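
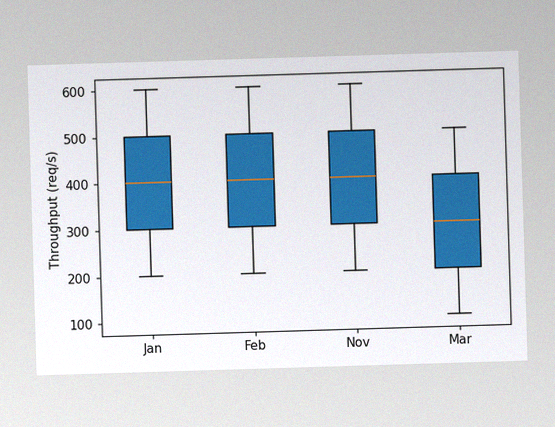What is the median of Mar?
The image has some photo noise and uneven lighting. The median line in the Mar box sits at 300req/s.

300req/s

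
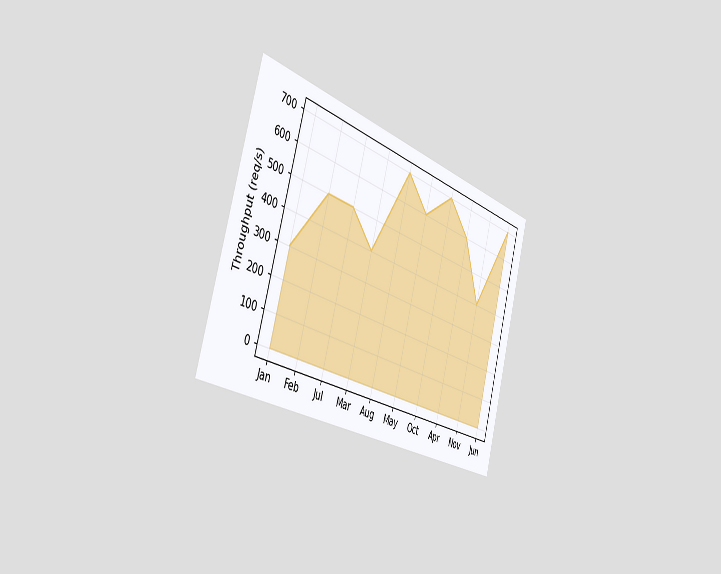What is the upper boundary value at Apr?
The chart is tilted about 16° clockwise and viewed slightly from the left. At Apr the upper boundary is at 600req/s.

600req/s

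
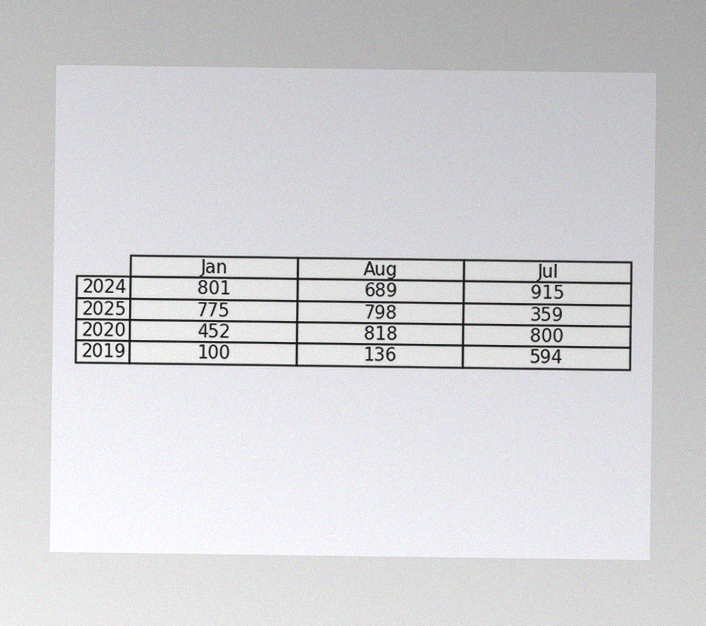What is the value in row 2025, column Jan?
The image has some photo noise and uneven lighting. The (2025, Jan) cell reads 775.

775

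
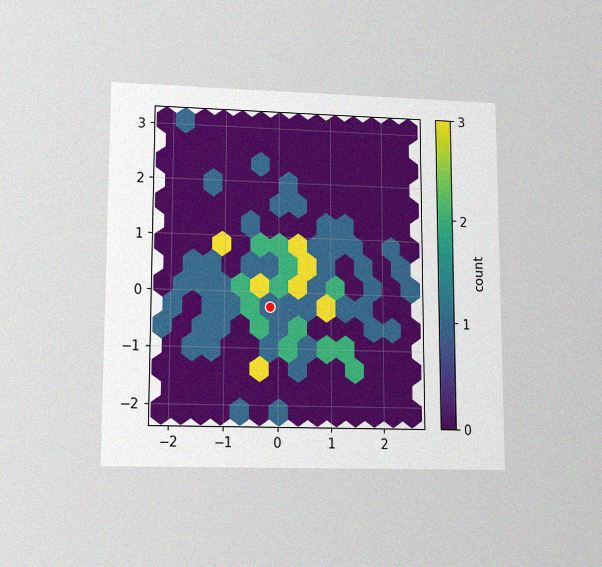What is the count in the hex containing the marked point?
The chart is viewed at a slight angle, with some photo noise. The marked hex reads 1 on the colorbar.

1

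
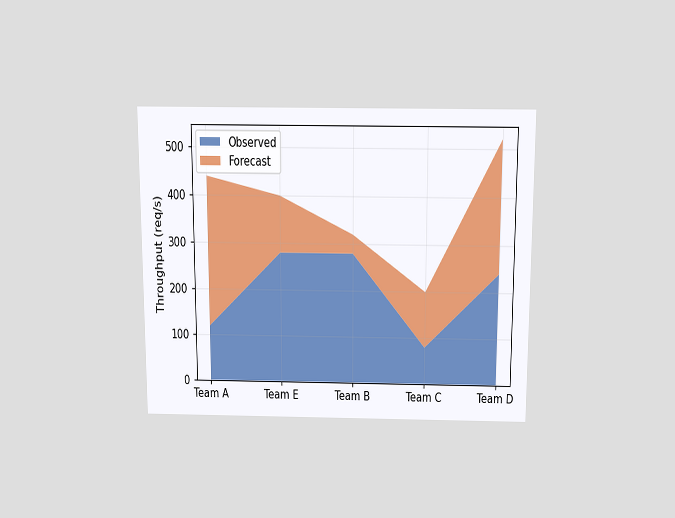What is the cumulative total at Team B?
320req/s

The chart is viewed slightly from above. The stacked total at Team B reaches 320req/s.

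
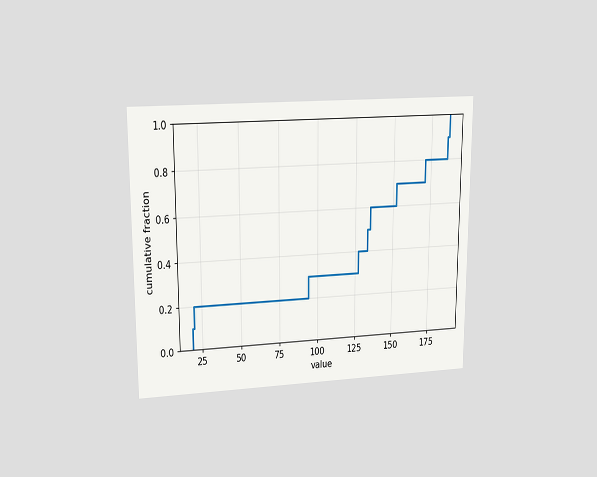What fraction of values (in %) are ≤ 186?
The chart is viewed at a slight angle. At x=186 the ECDF step is at 90%.

90%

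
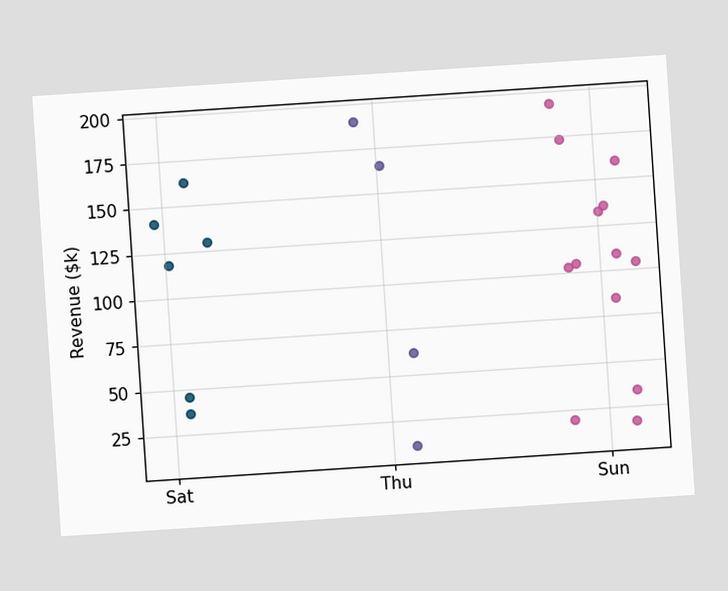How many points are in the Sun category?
13

The chart is tilted about 4° counter-clockwise. Counting the markers in the Sun column gives 13.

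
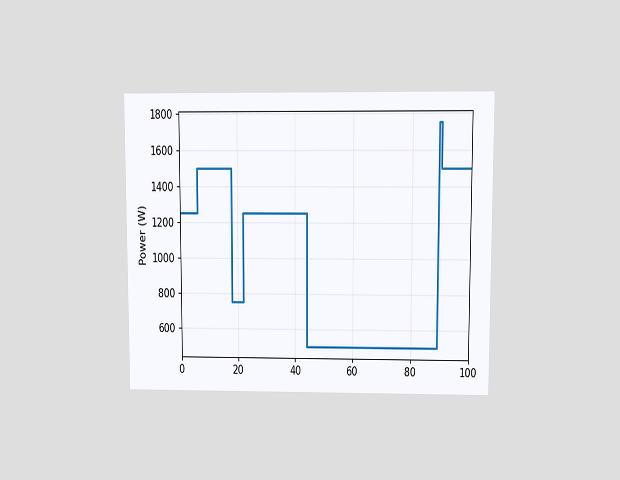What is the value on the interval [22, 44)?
1250W

The chart is viewed at a slight angle. On [22, 44) the step sits at 1250W.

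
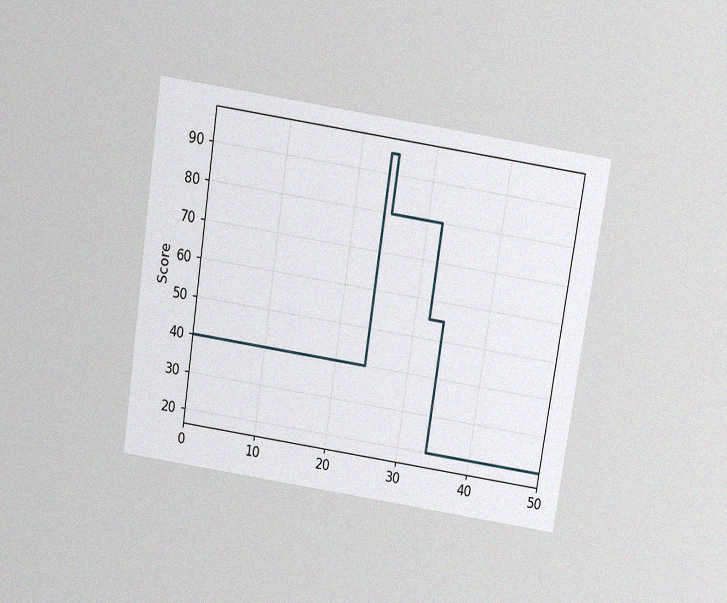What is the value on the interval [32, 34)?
55

The chart is tilted about 9° clockwise and viewed slightly from above, with some photo noise. On [32, 34) the step sits at 55.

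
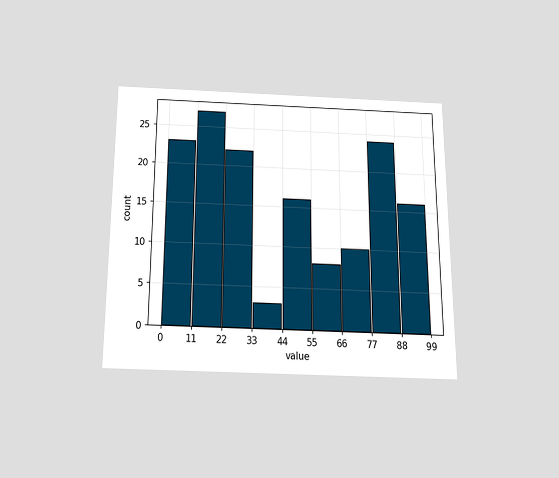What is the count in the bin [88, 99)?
The chart is viewed slightly from below. The [88, 99) bin has height 16.

16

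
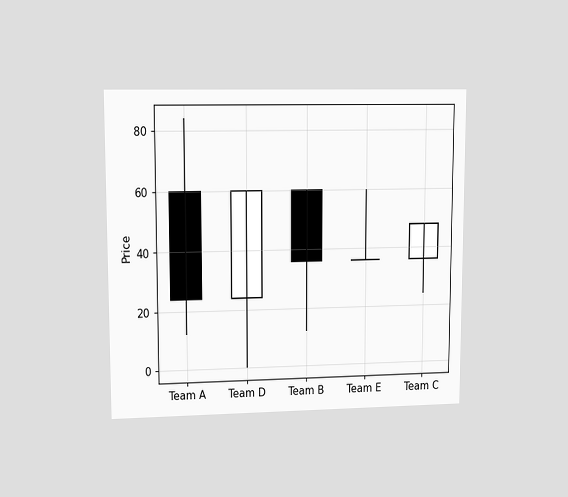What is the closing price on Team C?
The chart is viewed at a slight angle. The Team C candle closes at 48.

48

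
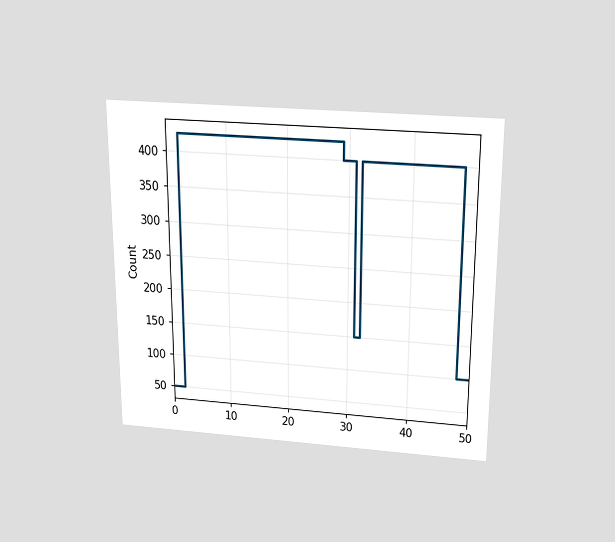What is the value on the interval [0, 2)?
The chart is viewed slightly from above. On [0, 2) the step sits at 50.

50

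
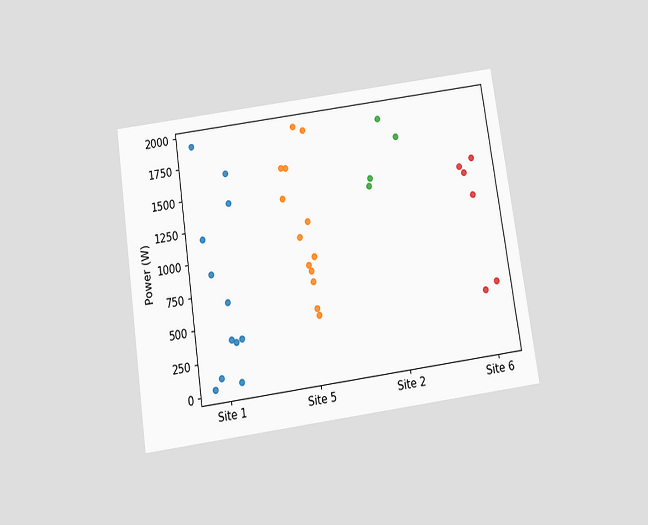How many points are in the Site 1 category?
12

The chart is tilted about 8° counter-clockwise and viewed slightly from below. Counting the markers in the Site 1 column gives 12.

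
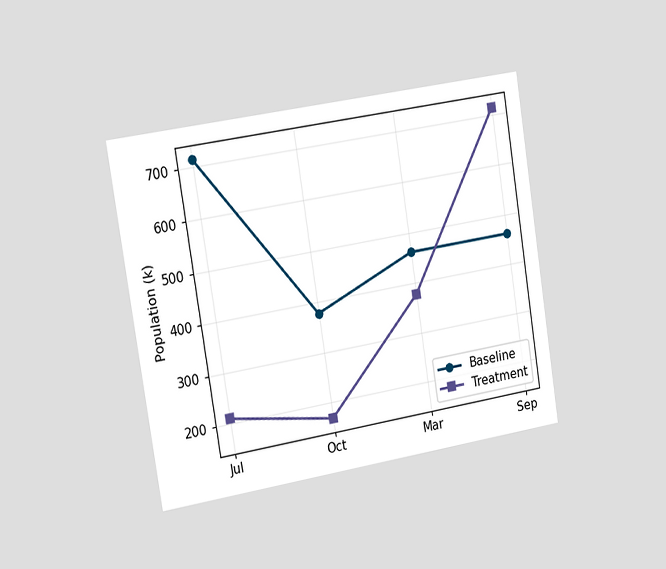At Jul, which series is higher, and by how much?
The chart is tilted about 9° counter-clockwise and viewed slightly from the left. At Jul, Baseline sits above the other line by 504k.

Baseline, by 504k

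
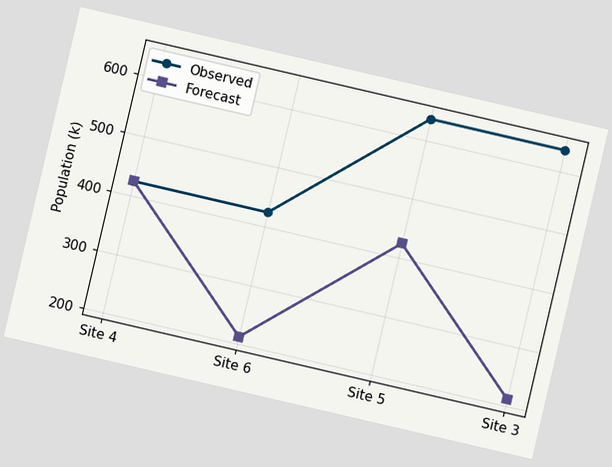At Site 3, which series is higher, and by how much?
The chart is tilted about 13° clockwise. At Site 3, Observed sits above the other line by 424k.

Observed, by 424k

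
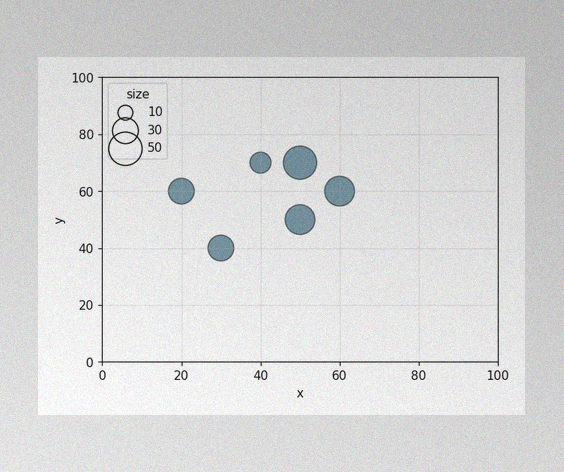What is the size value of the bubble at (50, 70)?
The image has some photo noise and uneven lighting. Matching the bubble at (50, 70) against the size legend gives 50.

50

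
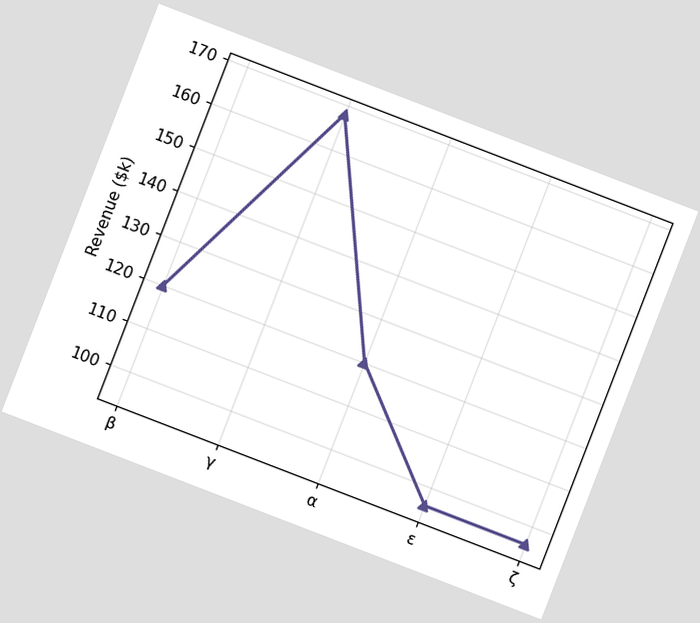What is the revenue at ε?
$96k

The chart is tilted about 21° clockwise. At ε, the line is at $96k.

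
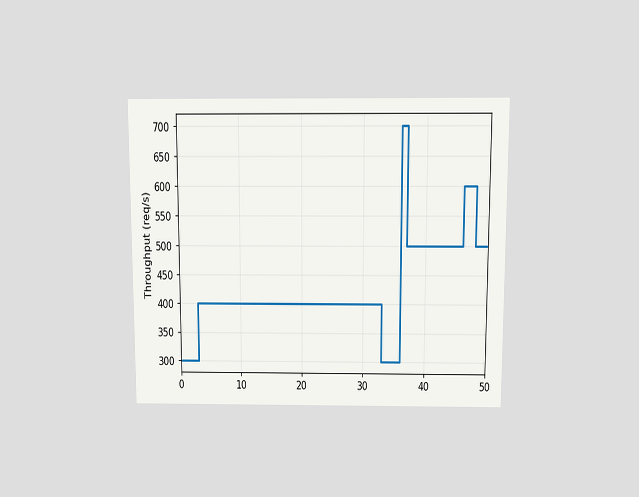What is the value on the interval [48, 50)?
The chart is viewed slightly from above. On [48, 50) the step sits at 500req/s.

500req/s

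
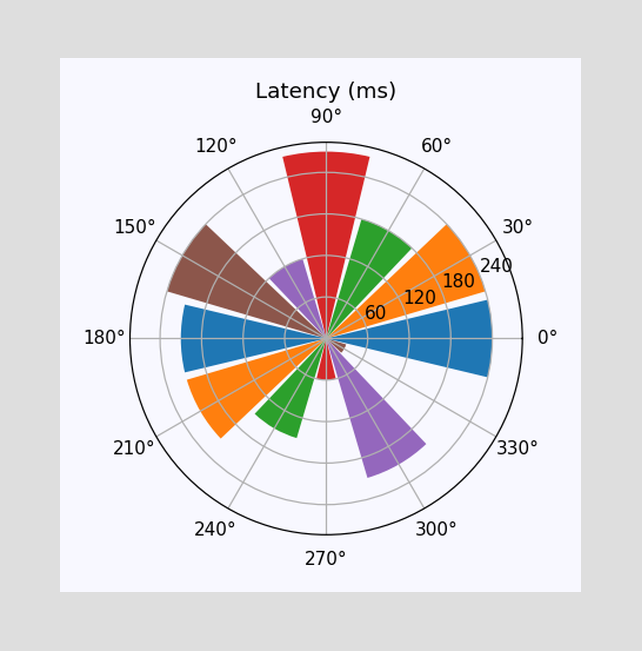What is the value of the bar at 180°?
The bar at 180° reaches 210ms on the radial axis.

210ms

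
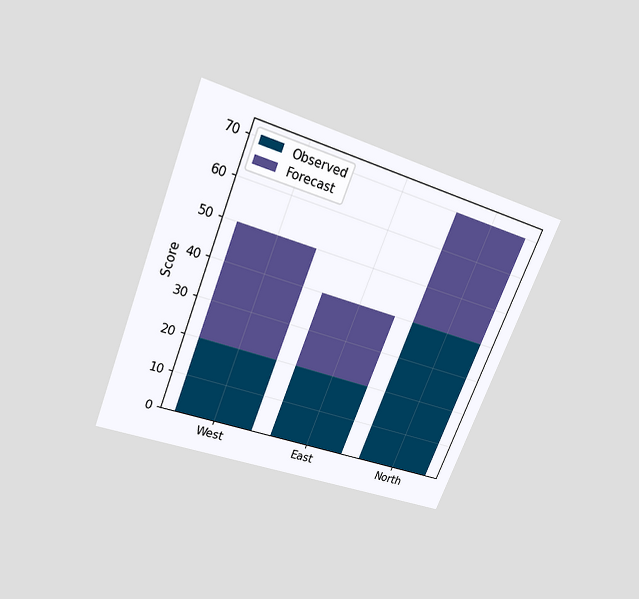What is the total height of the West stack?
50

The chart is tilted about 21° clockwise and viewed slightly from above. The West stack's top reaches 50 on the y-axis.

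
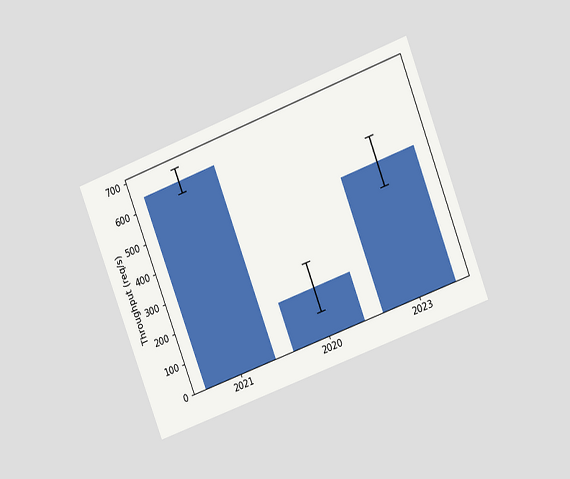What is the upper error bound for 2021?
The chart is tilted about 21° counter-clockwise and viewed at a slight angle. The 2021 bar's upper whisker reaches 680req/s.

680req/s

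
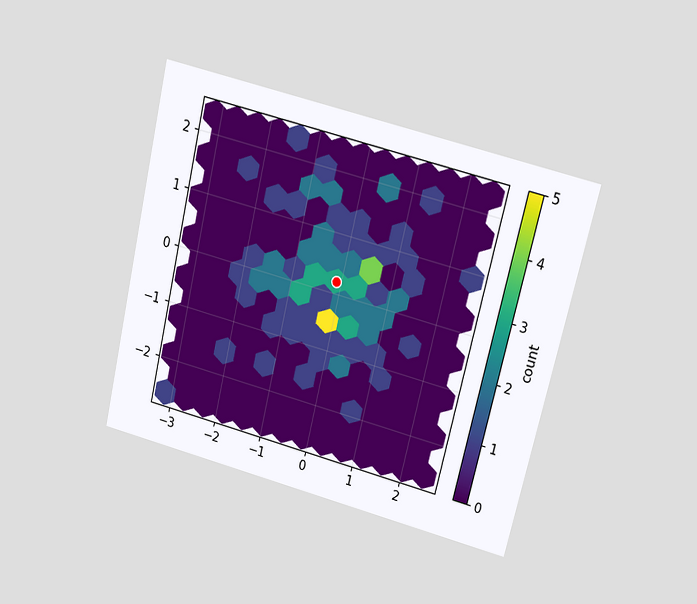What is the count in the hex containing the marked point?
3

The chart is tilted about 14° clockwise and viewed at a slight angle. The marked hex reads 3 on the colorbar.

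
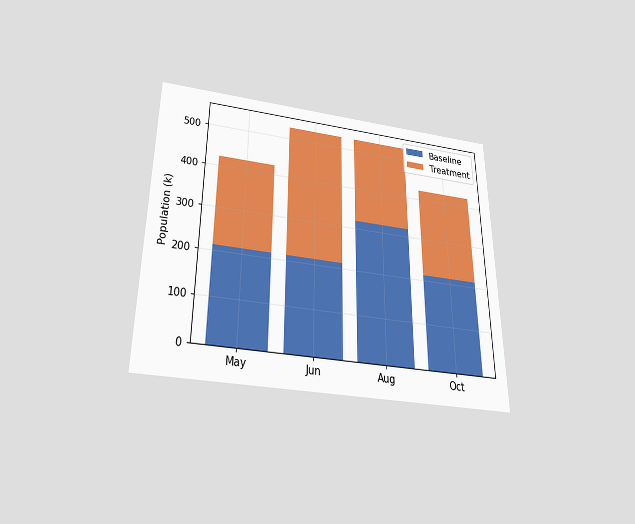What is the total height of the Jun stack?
The chart is viewed slightly from below. The Jun stack's top reaches 530k on the y-axis.

530k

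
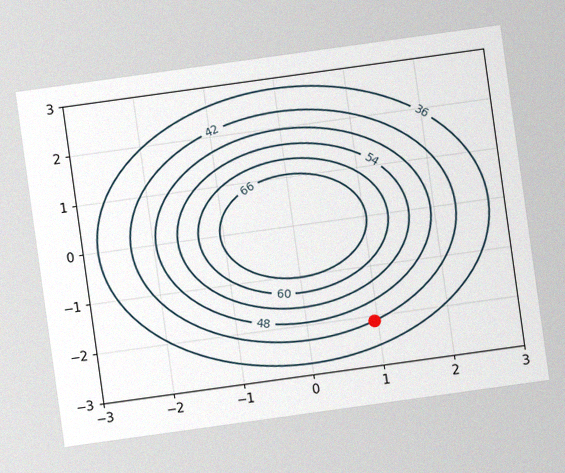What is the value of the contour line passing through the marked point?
The chart is tilted about 8° counter-clockwise, with some photo noise. The marked point sits on the contour labelled 42.

42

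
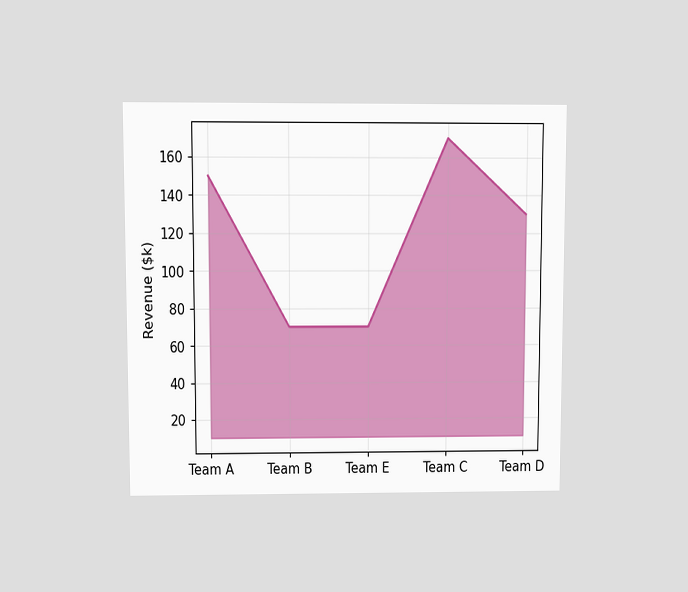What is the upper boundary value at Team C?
The chart is viewed at a slight angle. At Team C the upper boundary is at $170k.

$170k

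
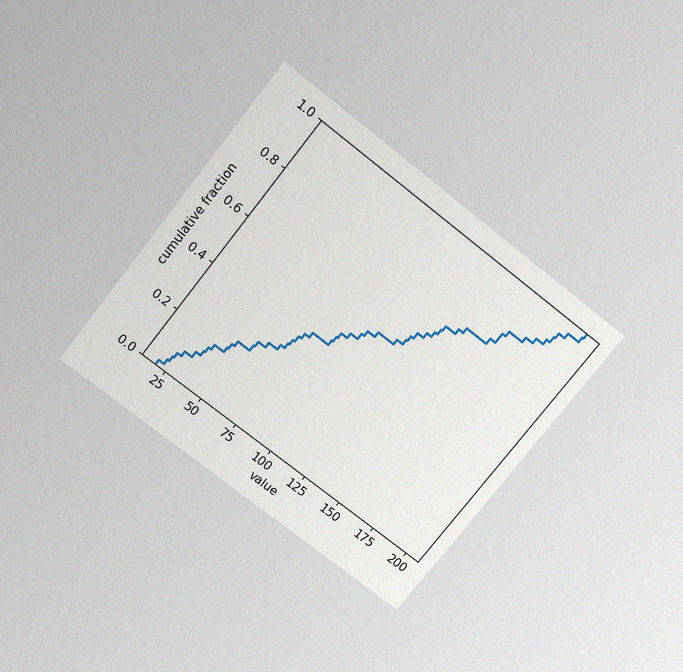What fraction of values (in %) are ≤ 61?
The chart is tilted about 38° clockwise and viewed slightly from above, with some photo noise. At x=61 the ECDF step is at 30%.

30%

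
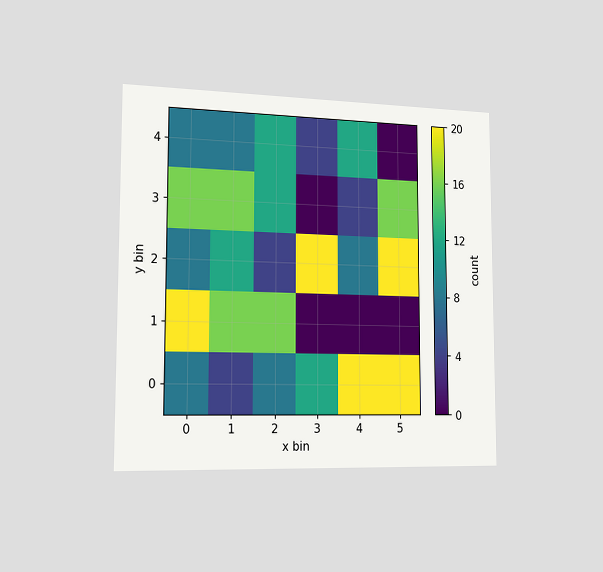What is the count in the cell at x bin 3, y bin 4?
4

The chart is viewed slightly from the left. Matching the cell (3, 4) against the colorbar gives 4.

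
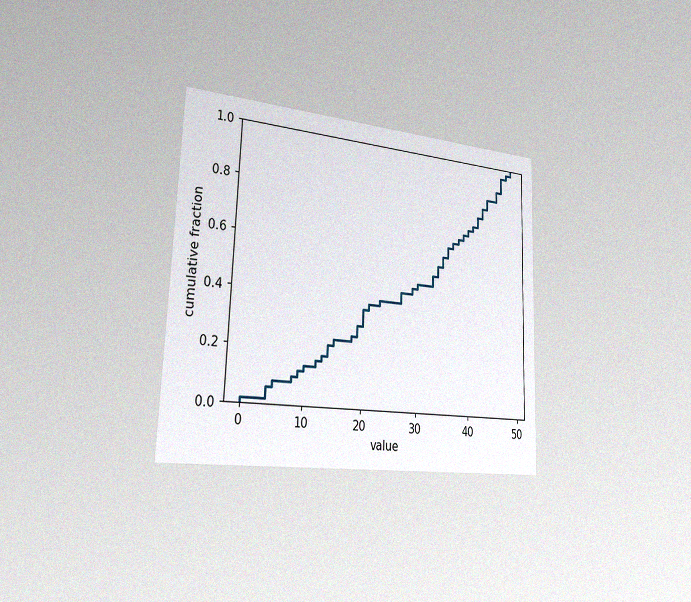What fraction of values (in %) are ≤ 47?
96%

The chart is tilted about 2° clockwise and viewed slightly from the left, with some photo noise. At x=47 the ECDF step is at 96%.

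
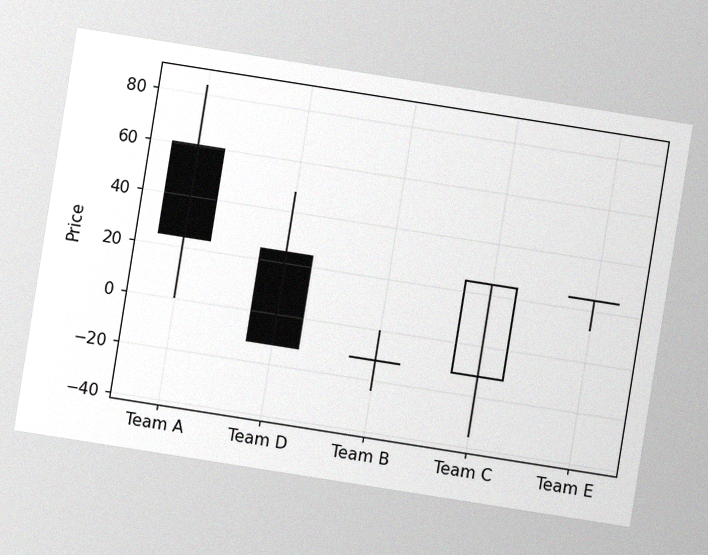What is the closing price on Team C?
24

The chart is tilted about 9° clockwise, with some photo noise. The Team C candle closes at 24.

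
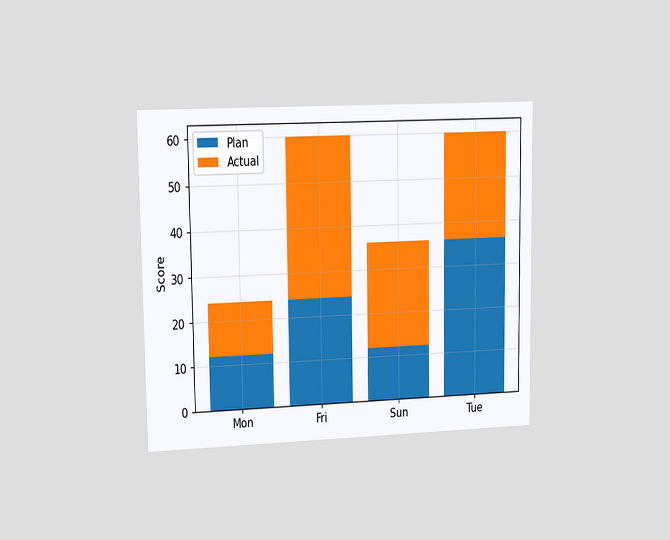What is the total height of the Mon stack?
The chart is viewed slightly from the left. The Mon stack's top reaches 24 on the y-axis.

24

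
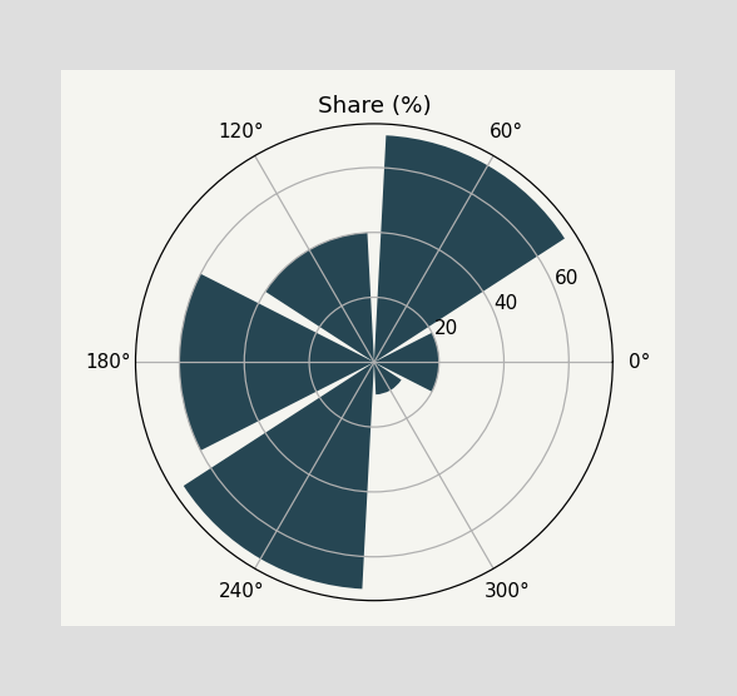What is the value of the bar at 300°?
10%

The bar at 300° reaches 10% on the radial axis.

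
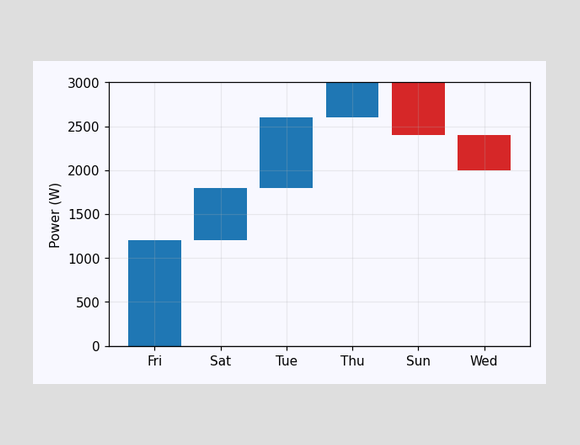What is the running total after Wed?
After Wed the running total reaches 2000W.

2000W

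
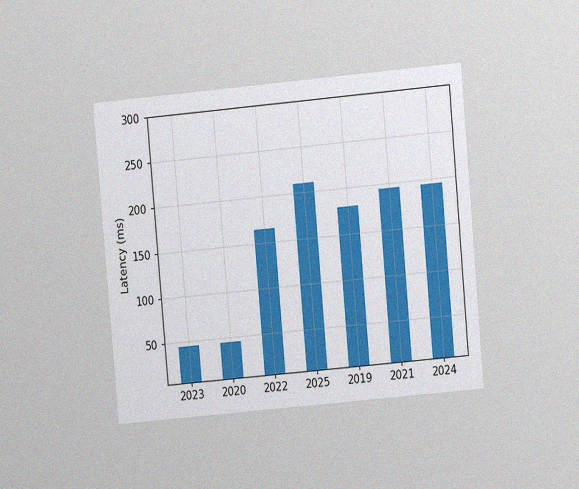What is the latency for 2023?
The chart is tilted about 5° counter-clockwise and viewed at a slight angle, with some photo noise. Reading along the chart's y-axis, the 2023 bar reaches 45ms.

45ms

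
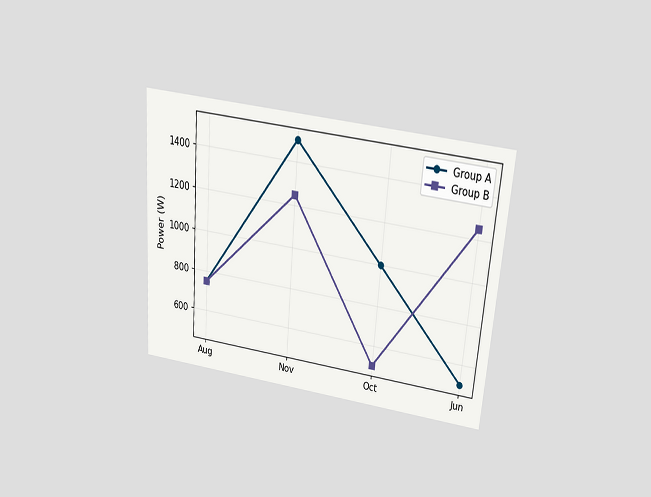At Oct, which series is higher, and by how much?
Group A, by 500W

The chart is tilted about 4° clockwise and viewed slightly from above. At Oct, Group A sits above the other line by 500W.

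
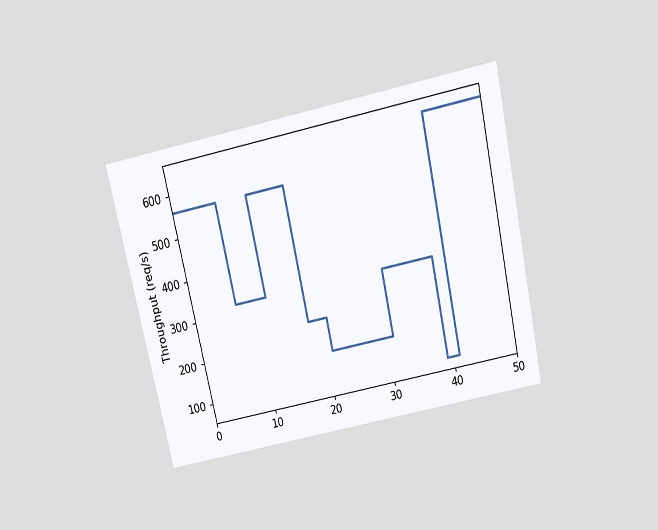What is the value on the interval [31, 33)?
320req/s

The chart is tilted about 12° counter-clockwise and viewed slightly from above. On [31, 33) the step sits at 320req/s.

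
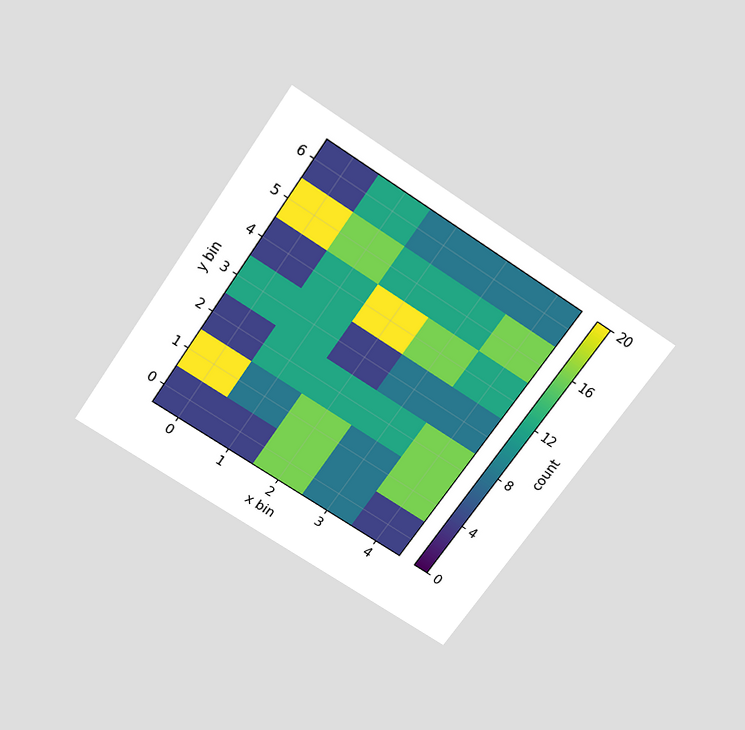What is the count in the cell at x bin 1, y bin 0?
The chart is tilted about 34° clockwise and viewed slightly from above. Matching the cell (1, 0) against the colorbar gives 4.

4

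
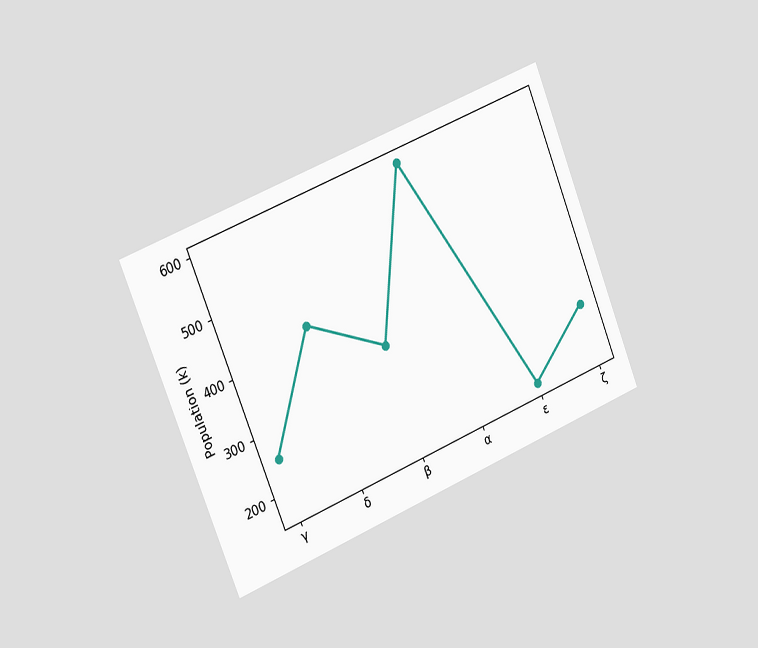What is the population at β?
The chart is tilted about 22° counter-clockwise and viewed slightly from the left. At β, the line is at 340k.

340k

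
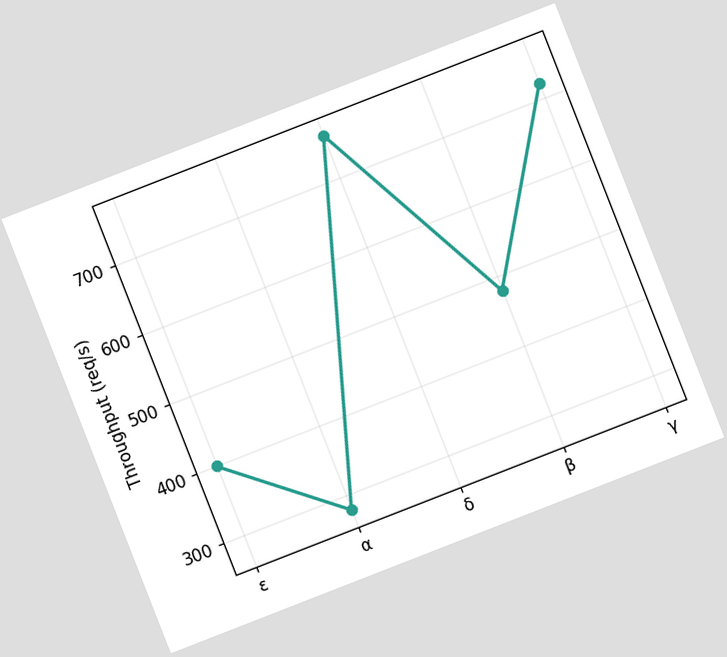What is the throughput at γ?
720req/s

The chart is tilted about 21° counter-clockwise. At γ, the line is at 720req/s.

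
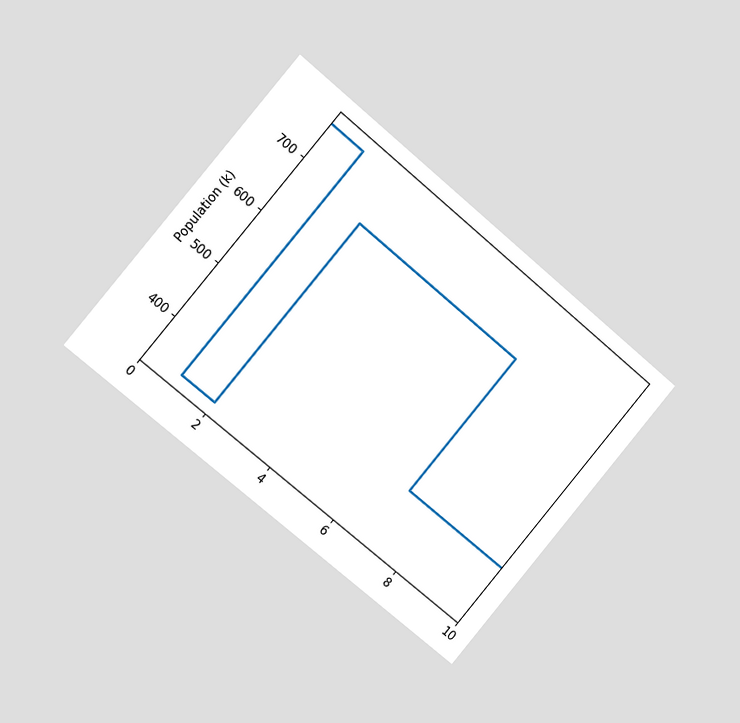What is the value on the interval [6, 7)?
680k

The chart is tilted about 40° clockwise and viewed slightly from the left. On [6, 7) the step sits at 680k.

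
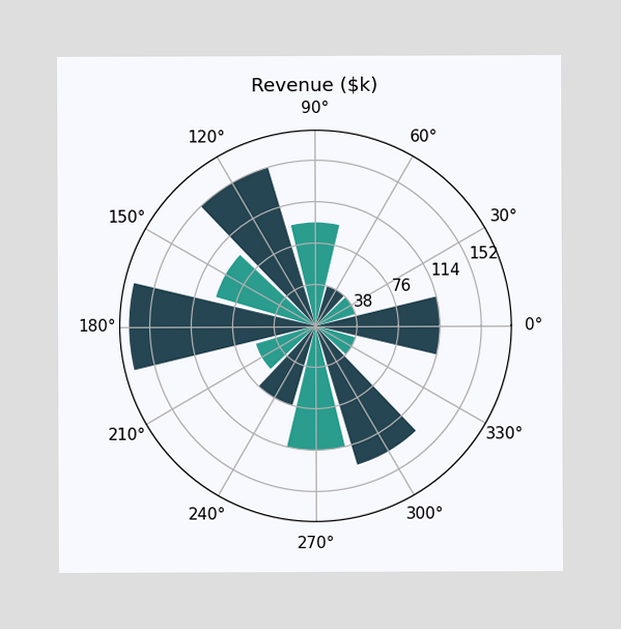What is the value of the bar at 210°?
$57k

The bar at 210° reaches $57k on the radial axis.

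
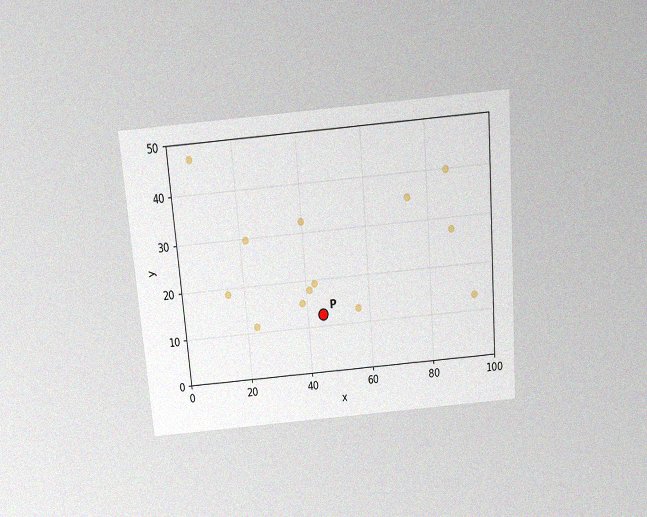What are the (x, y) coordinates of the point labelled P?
The chart is tilted about 5° counter-clockwise and viewed slightly from above, with some photo noise. Following the gridlines from P to each axis, P sits at (45, 12.5).

(45, 12.5)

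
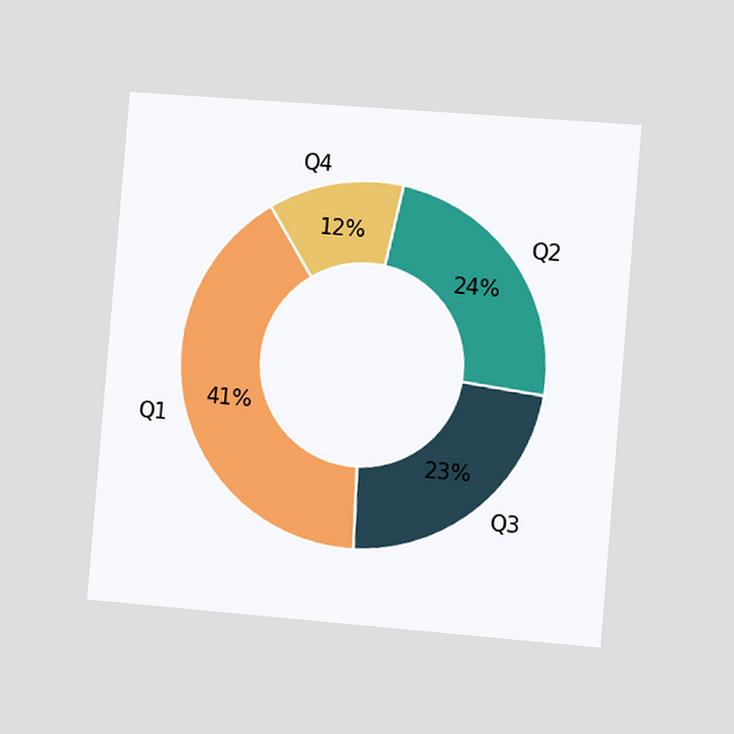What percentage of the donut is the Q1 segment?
41%

The chart is tilted about 5° clockwise and viewed slightly from the right. The Q1 segment takes up 41% of the ring.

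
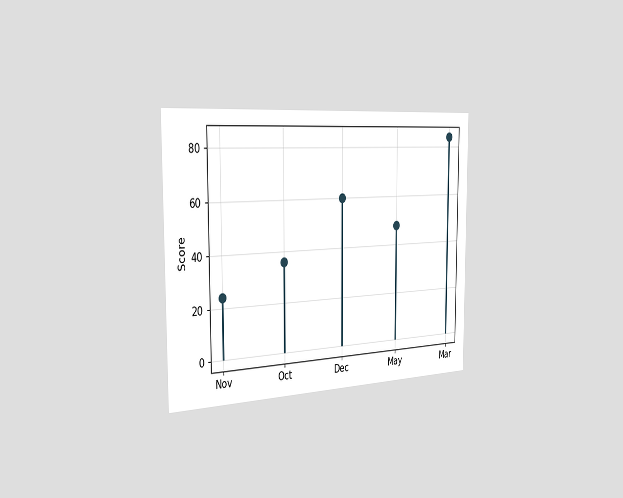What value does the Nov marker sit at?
24

The chart is viewed slightly from the left. The Nov marker sits at 24.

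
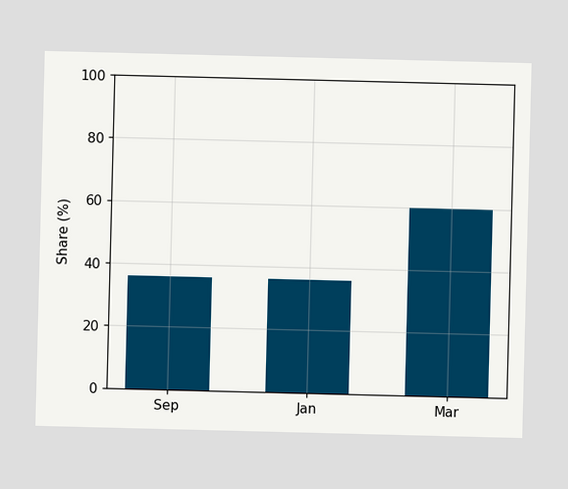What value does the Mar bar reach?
60%

Reading along the chart's y-axis, the Mar bar reaches 60%.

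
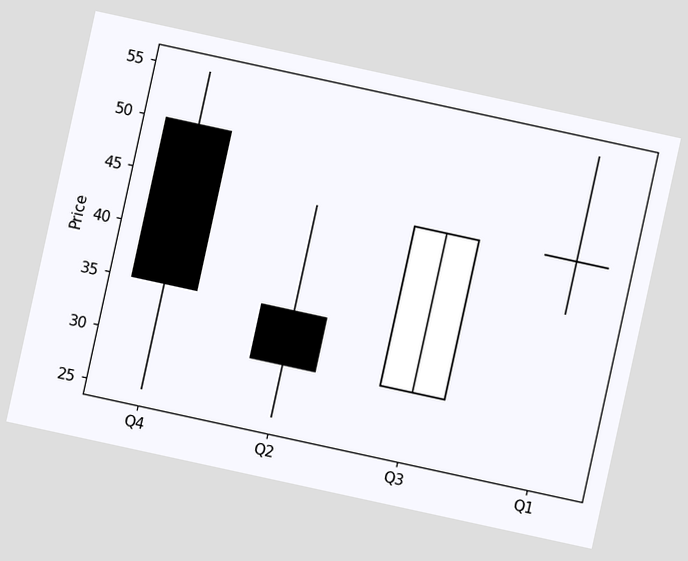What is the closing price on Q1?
The chart is tilted about 12° clockwise. The Q1 candle closes at 45.

45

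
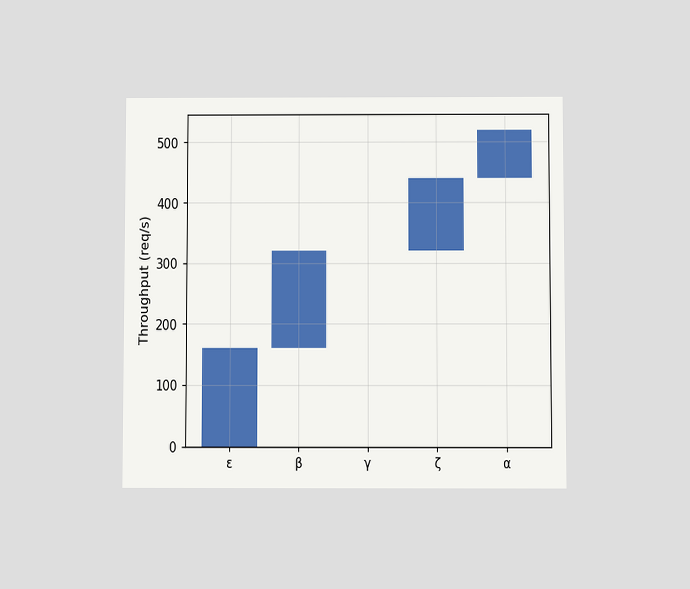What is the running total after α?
The chart is viewed at a slight angle. After α the running total reaches 520req/s.

520req/s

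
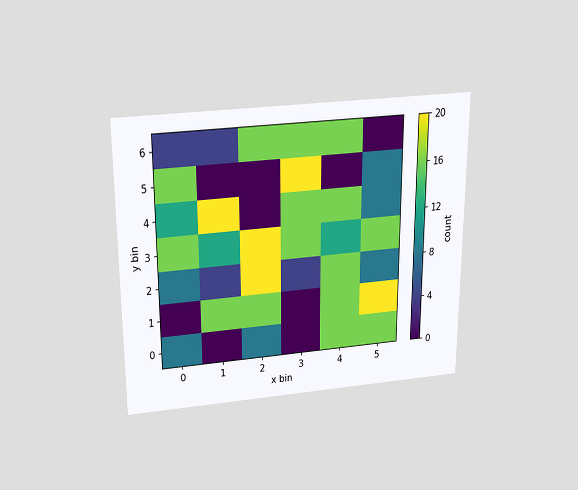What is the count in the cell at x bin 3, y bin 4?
The chart is viewed slightly from above. Matching the cell (3, 4) against the colorbar gives 16.

16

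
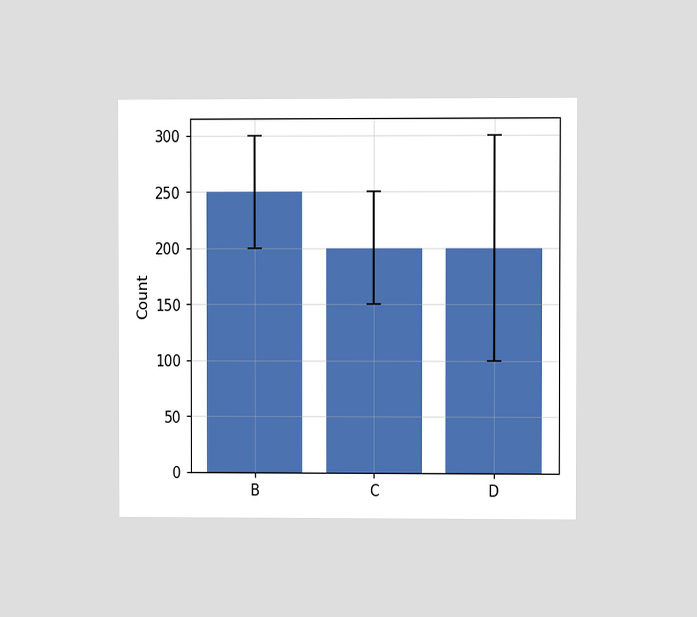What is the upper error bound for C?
The chart is viewed at a slight angle. The C bar's upper whisker reaches 250.

250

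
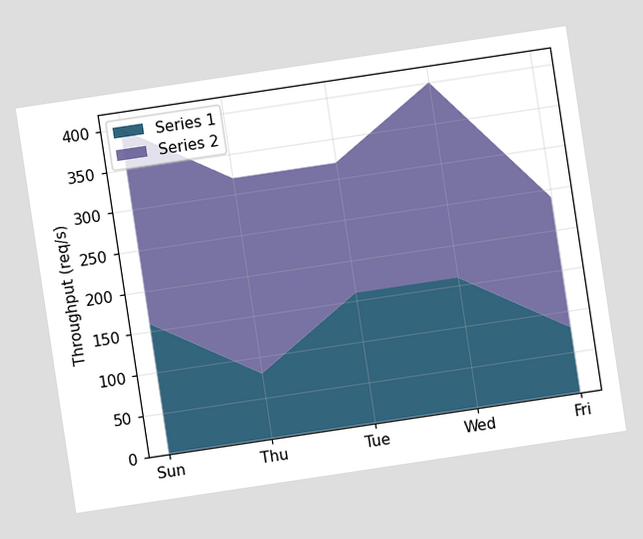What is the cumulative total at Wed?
The chart is tilted about 9° counter-clockwise. The stacked total at Wed reaches 400req/s.

400req/s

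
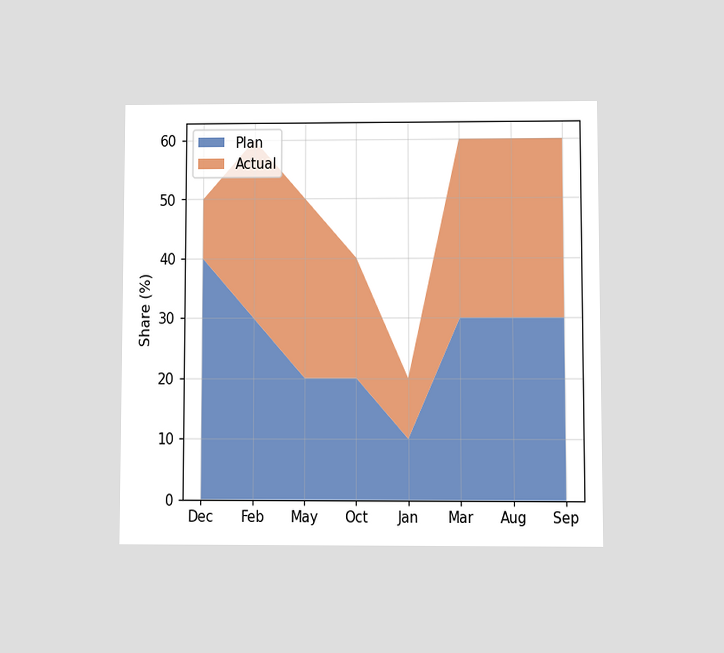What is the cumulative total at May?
The chart is viewed at a slight angle. The stacked total at May reaches 50%.

50%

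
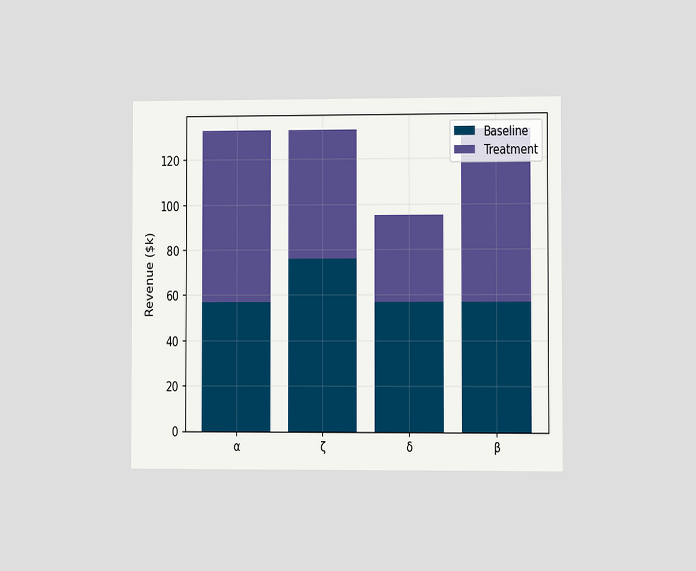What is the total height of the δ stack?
$95k

The chart is viewed slightly from the right. The δ stack's top reaches $95k on the y-axis.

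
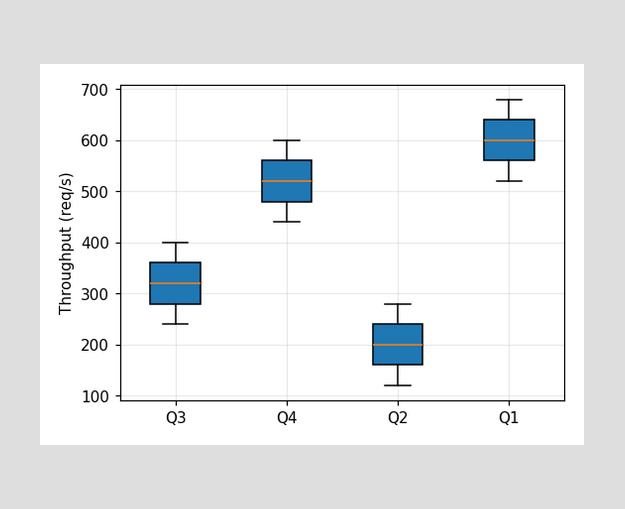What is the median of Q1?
The median line in the Q1 box sits at 600req/s.

600req/s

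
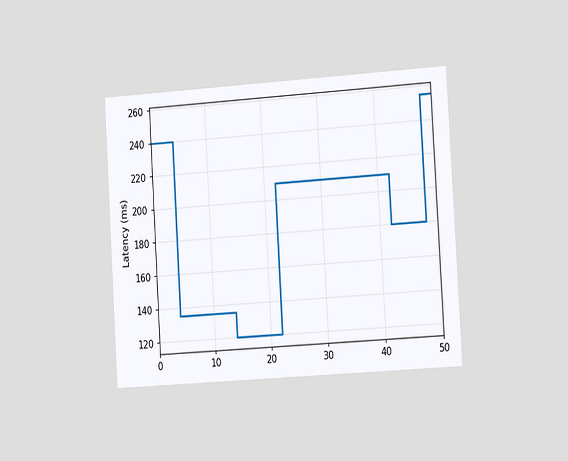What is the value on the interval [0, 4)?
The chart is tilted about 3° counter-clockwise and viewed slightly from the right. On [0, 4) the step sits at 240ms.

240ms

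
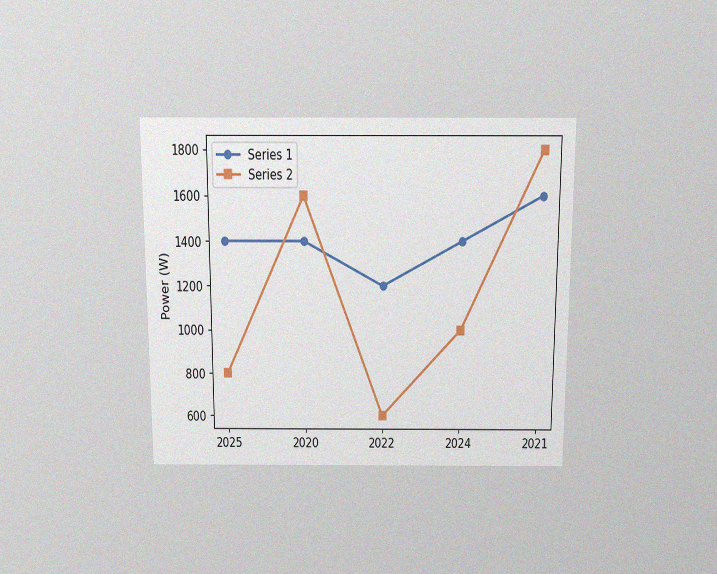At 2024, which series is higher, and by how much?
Series 1, by 400W

The chart is viewed slightly from above, with some photo noise. At 2024, Series 1 sits above the other line by 400W.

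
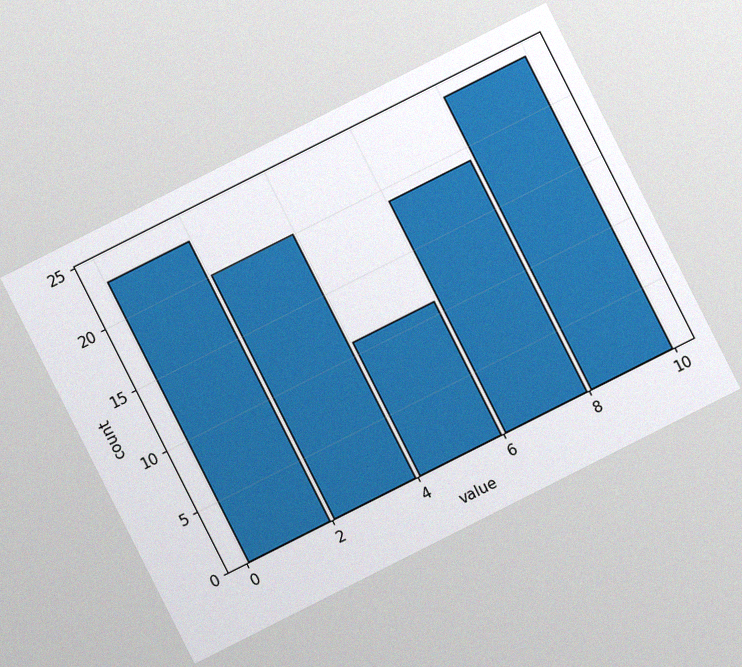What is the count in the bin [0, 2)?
The chart is tilted about 27° counter-clockwise, with some photo noise. The [0, 2) bin has height 23.

23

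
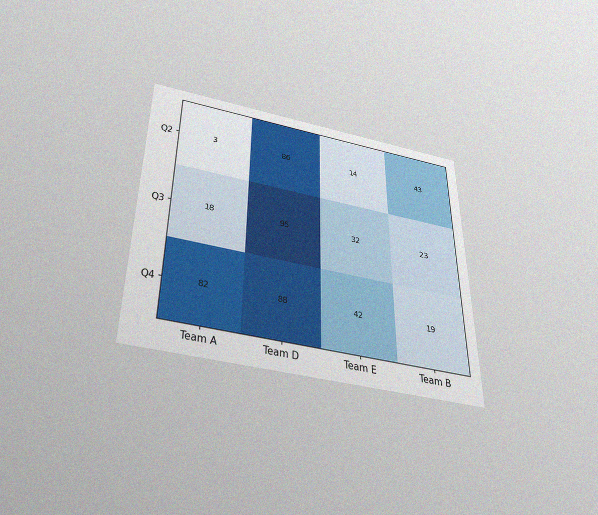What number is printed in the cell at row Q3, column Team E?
The chart is viewed slightly from below, with some photo noise. The (Q3, Team E) cell reads 32.

32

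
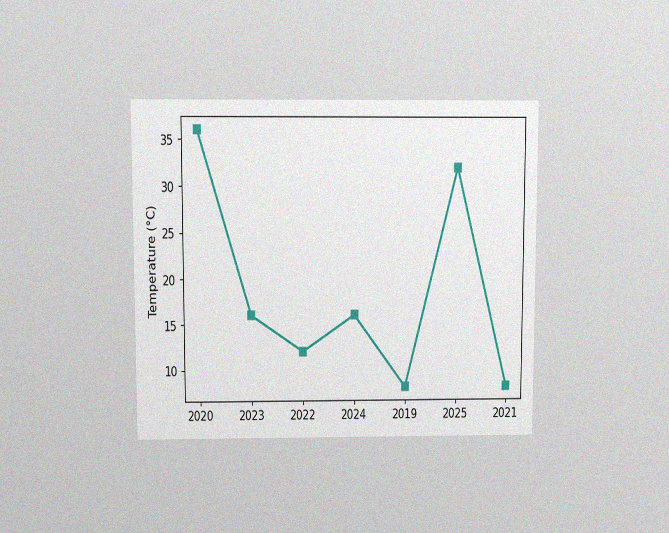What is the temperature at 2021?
The chart is viewed slightly from above, with some photo noise. At 2021, the line is at 8°C.

8°C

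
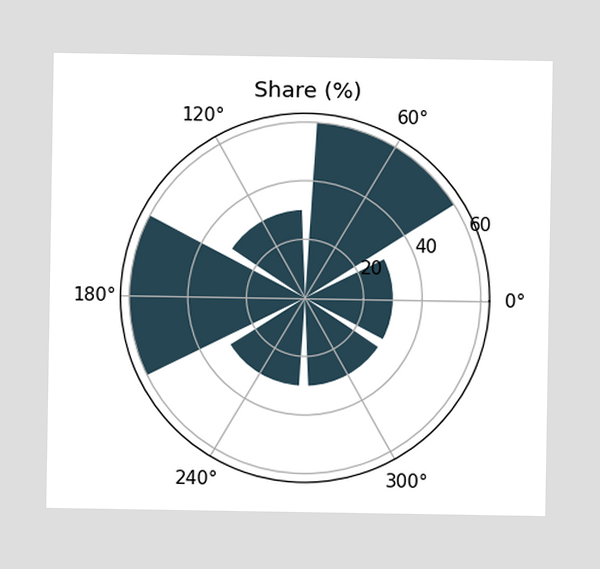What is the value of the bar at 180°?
60%

The bar at 180° reaches 60% on the radial axis.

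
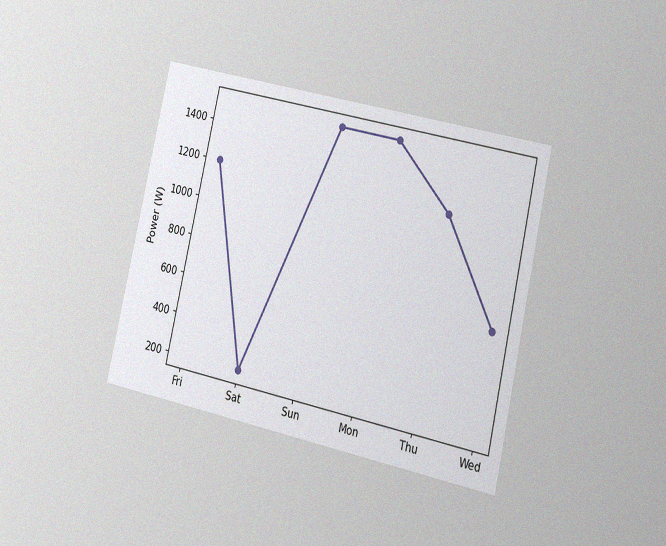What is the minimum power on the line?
200W

The chart is tilted about 13° clockwise and viewed at a slight angle, with some photo noise. The lowest point is at Sat, and reading across to the y-axis gives 200W.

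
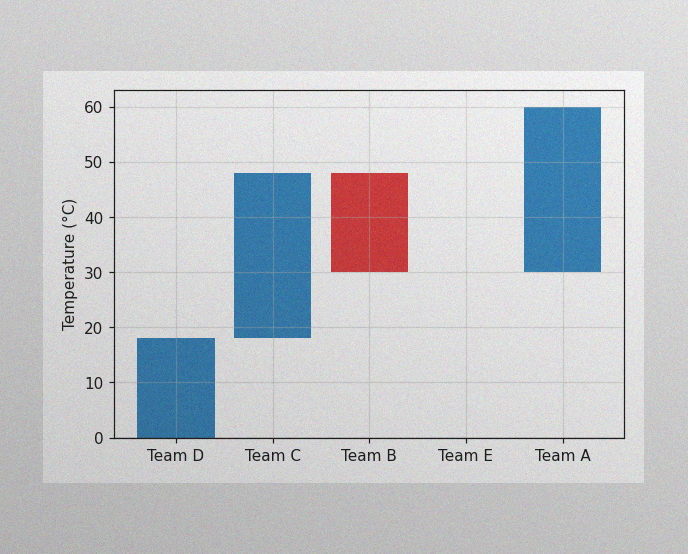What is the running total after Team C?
48°C

The image has some photo noise and uneven lighting. After Team C the running total reaches 48°C.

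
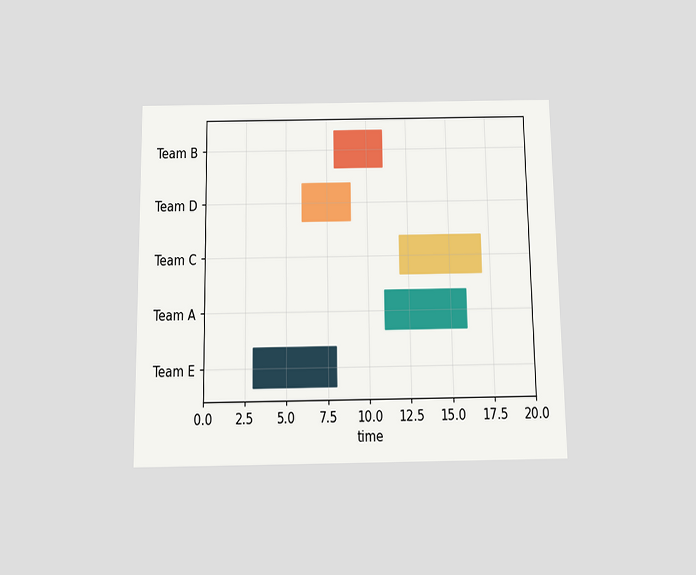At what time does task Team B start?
8

The chart is viewed slightly from below. The Team B bar begins at t=8.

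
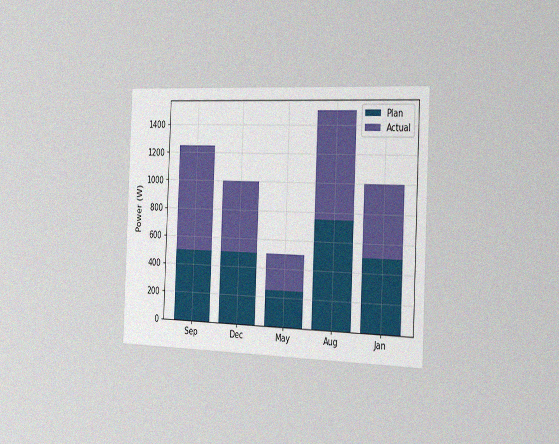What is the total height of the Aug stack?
1500W

The chart is tilted about 2° clockwise and viewed slightly from the right, with some photo noise. The Aug stack's top reaches 1500W on the y-axis.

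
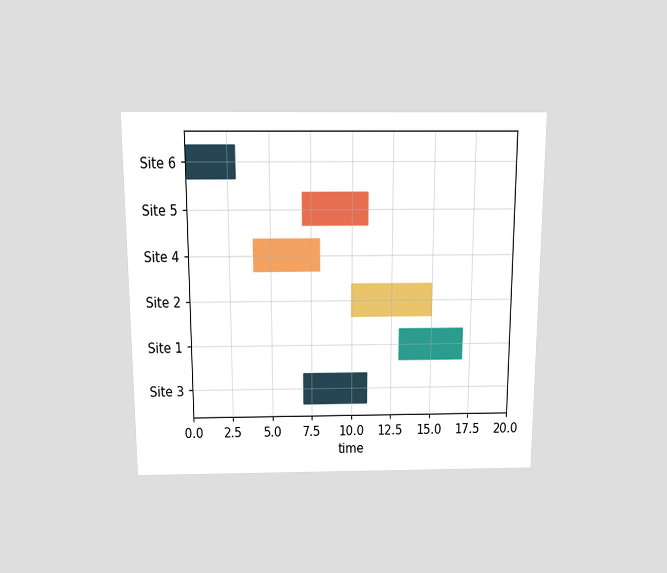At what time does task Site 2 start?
10

The chart is viewed slightly from above. The Site 2 bar begins at t=10.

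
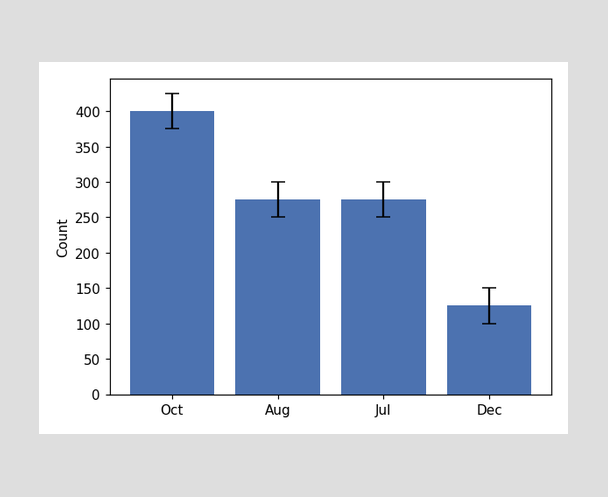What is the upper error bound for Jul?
The Jul bar's upper whisker reaches 300.

300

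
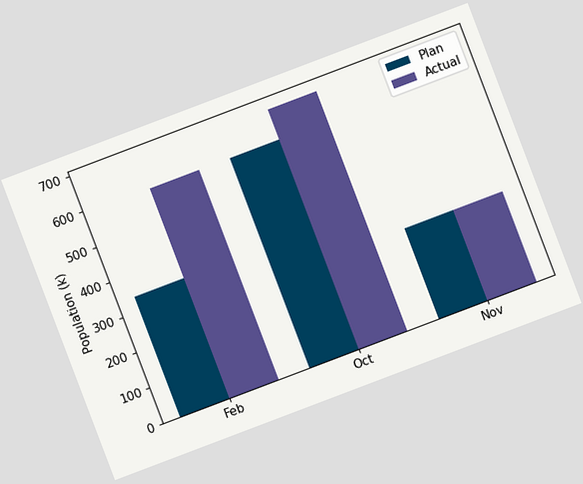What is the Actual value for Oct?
The chart is tilted about 21° counter-clockwise. The Actual bar at Oct reaches 680k on the y-axis.

680k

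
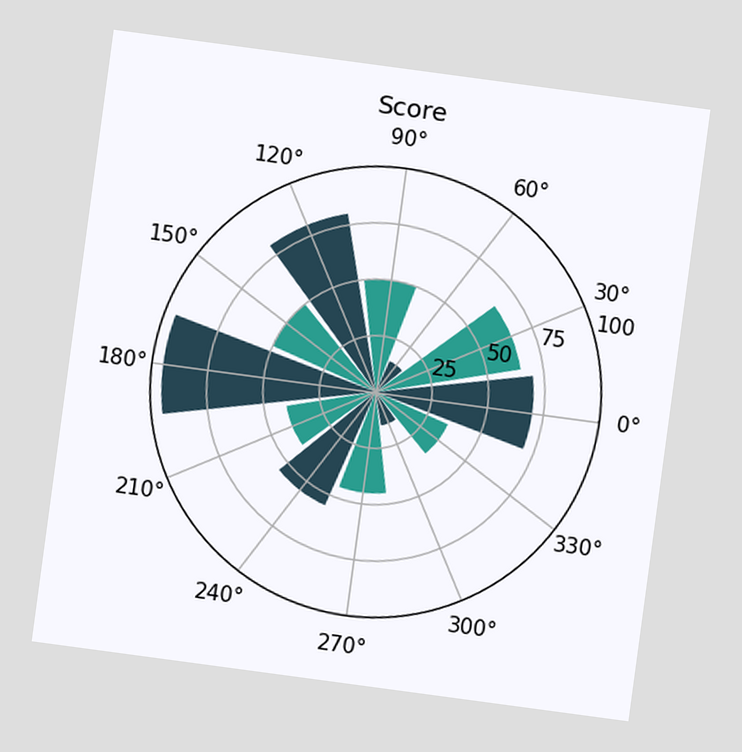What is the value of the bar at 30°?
The chart is tilted about 8° clockwise. The bar at 30° reaches 65 on the radial axis.

65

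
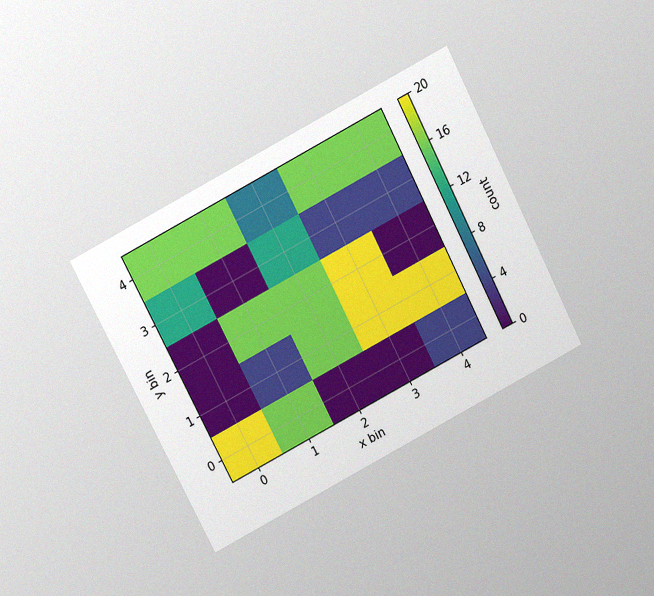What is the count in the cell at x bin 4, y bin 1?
The chart is tilted about 27° counter-clockwise and viewed slightly from above, with some photo noise. Matching the cell (4, 1) against the colorbar gives 20.

20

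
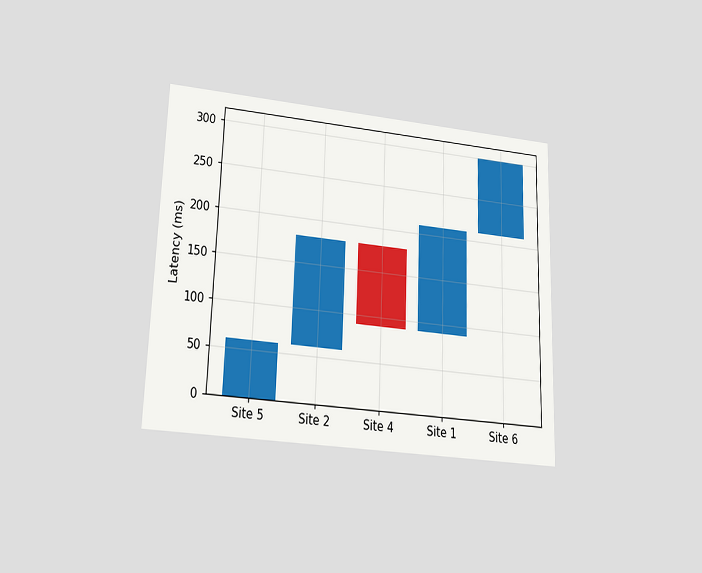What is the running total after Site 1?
The chart is viewed slightly from below. After Site 1 the running total reaches 210ms.

210ms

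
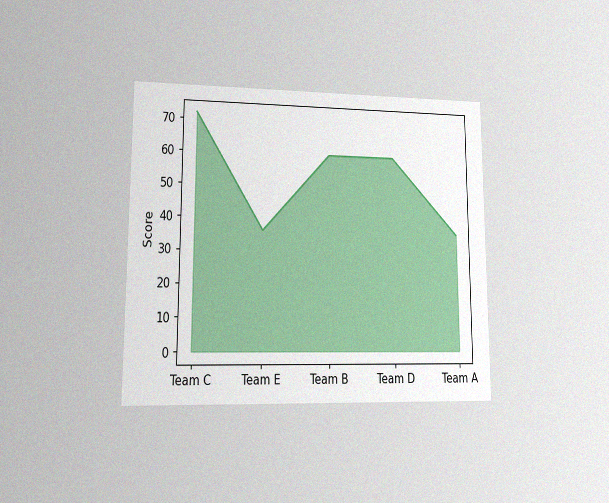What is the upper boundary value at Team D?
60

The chart is viewed at a slight angle, with some photo noise. At Team D the upper boundary is at 60.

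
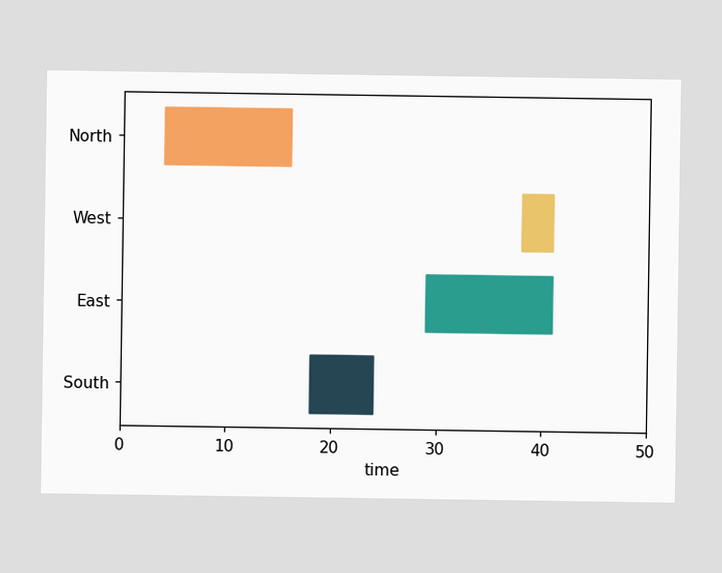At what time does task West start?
The West bar begins at t=38.

38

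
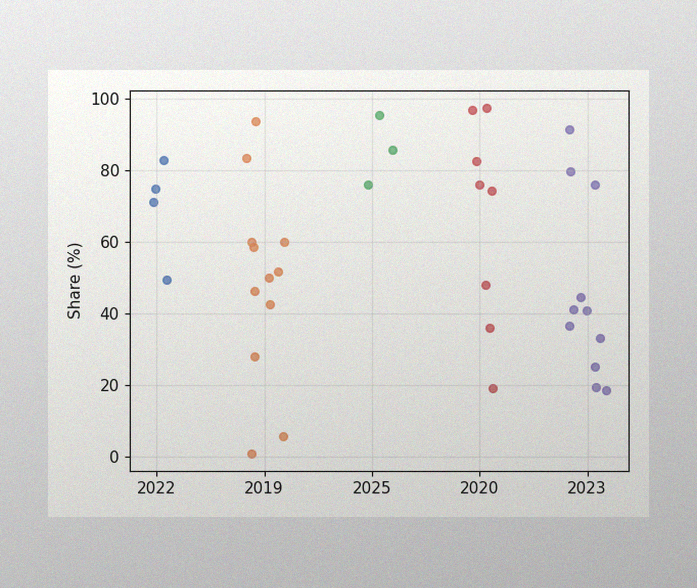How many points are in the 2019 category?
12

The image has some photo noise and uneven lighting. Counting the markers in the 2019 column gives 12.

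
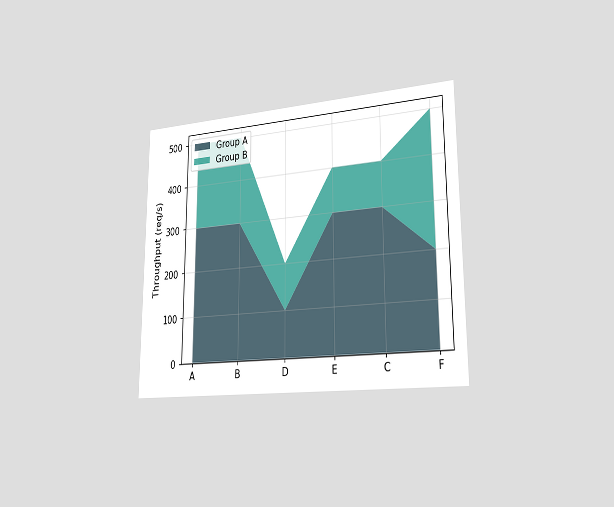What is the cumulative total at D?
The chart is viewed slightly from the right. The stacked total at D reaches 200req/s.

200req/s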